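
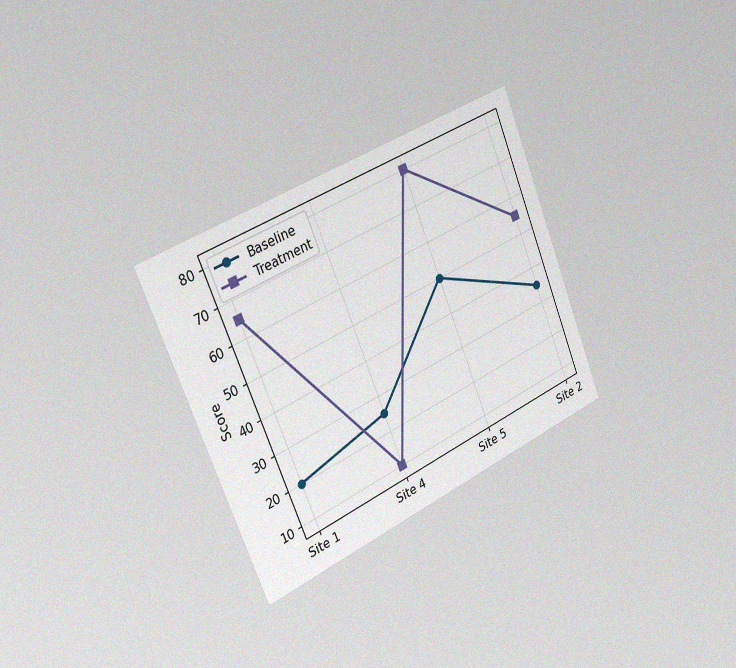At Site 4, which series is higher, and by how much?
Baseline, by 15

The chart is tilted about 23° counter-clockwise and viewed slightly from the left, with some photo noise. At Site 4, Baseline sits above the other line by 15.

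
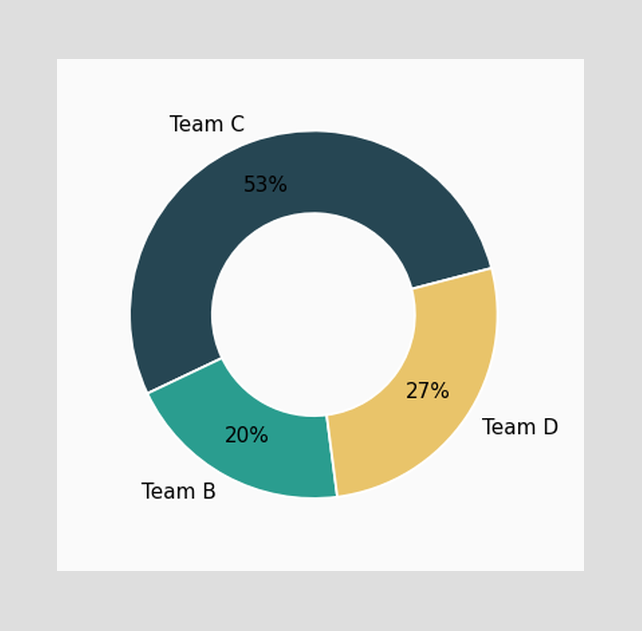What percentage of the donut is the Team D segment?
The Team D segment takes up 27% of the ring.

27%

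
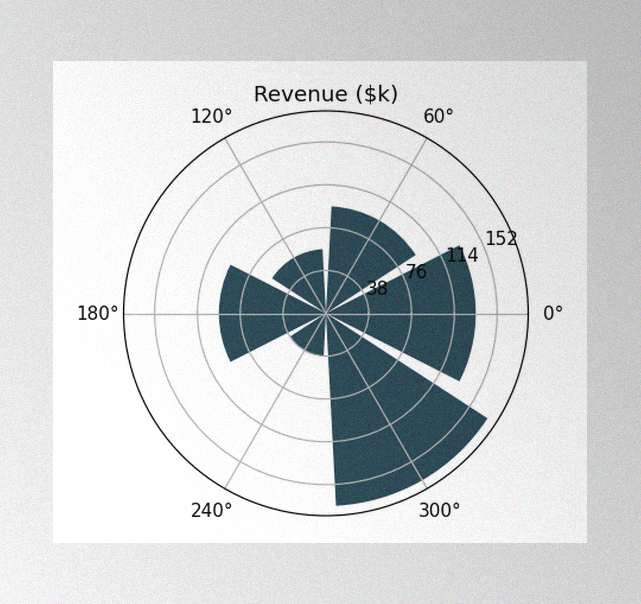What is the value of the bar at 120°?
The image has some photo noise and uneven lighting. The bar at 120° reaches $57k on the radial axis.

$57k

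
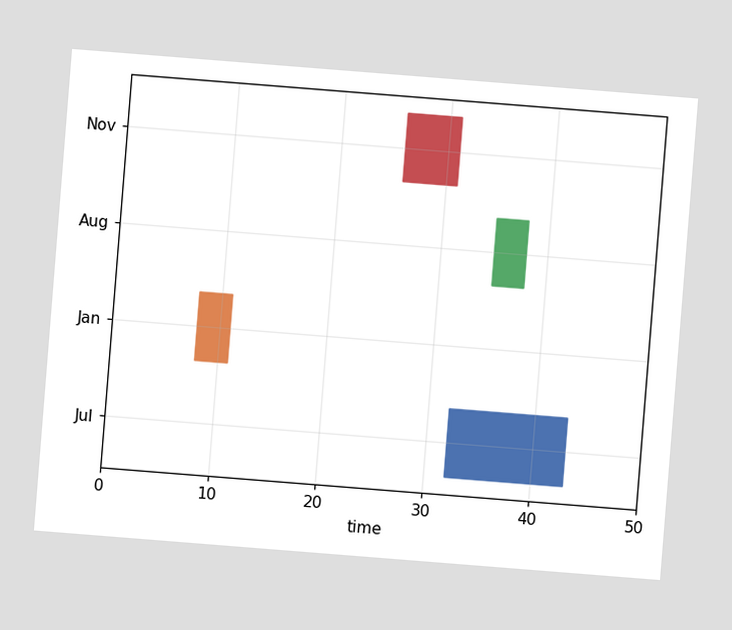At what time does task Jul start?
32

The chart is tilted about 5° clockwise. The Jul bar begins at t=32.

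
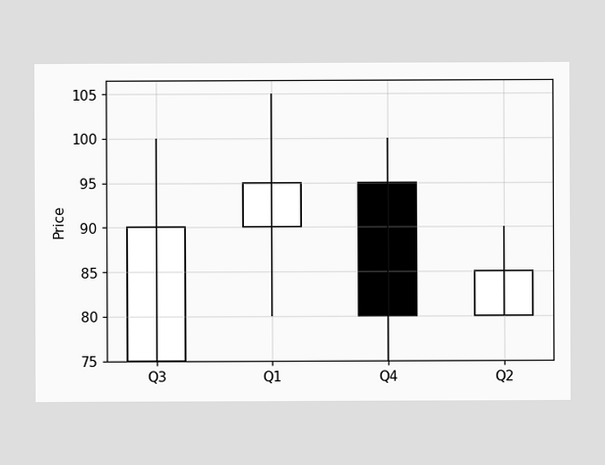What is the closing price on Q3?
90

The Q3 candle closes at 90.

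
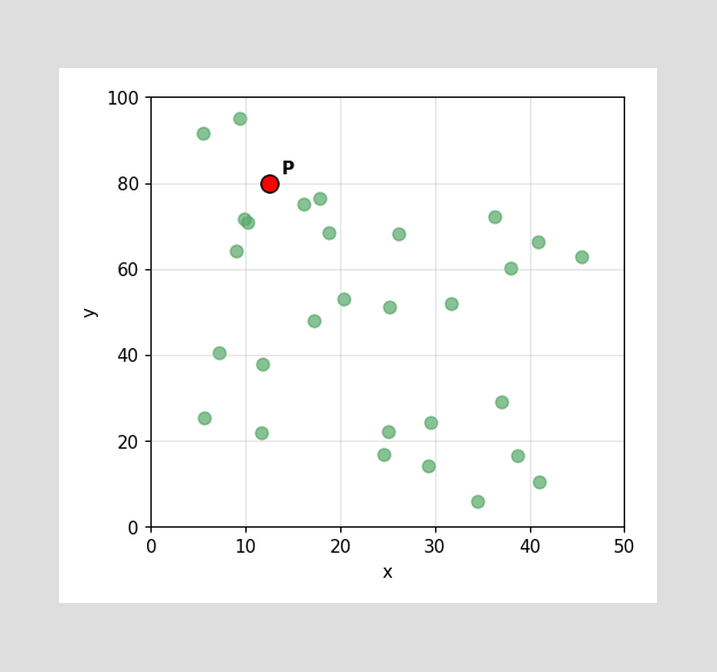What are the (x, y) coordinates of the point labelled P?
(12.5, 80)

Following the gridlines from P to each axis, P sits at (12.5, 80).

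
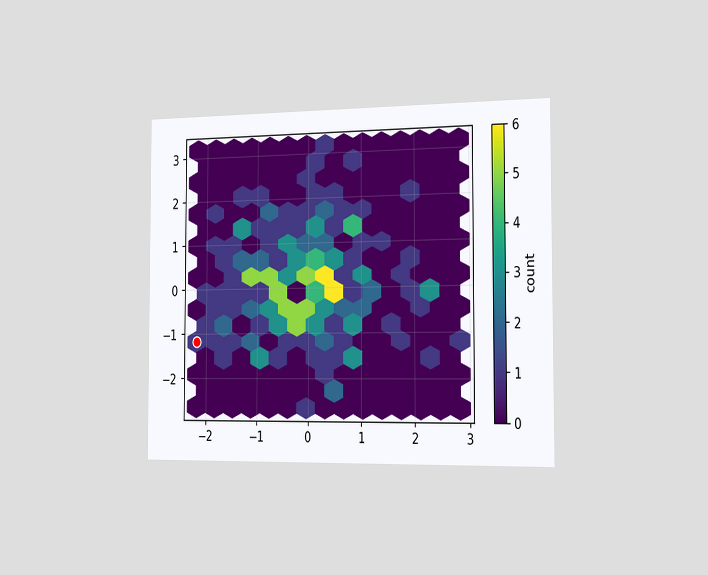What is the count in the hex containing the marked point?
1

The chart is viewed slightly from the right. The marked hex reads 1 on the colorbar.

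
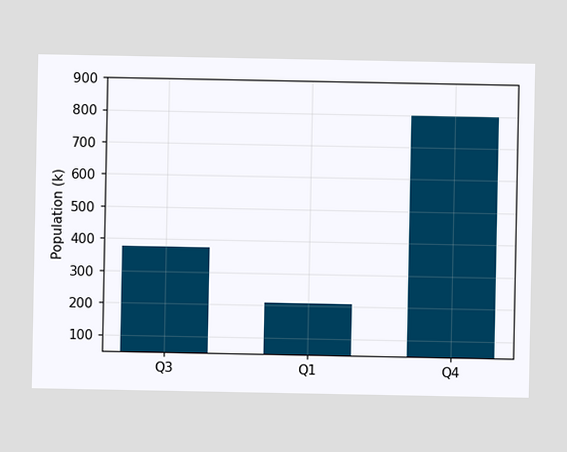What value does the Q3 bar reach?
Reading along the chart's y-axis, the Q3 bar reaches 378k.

378k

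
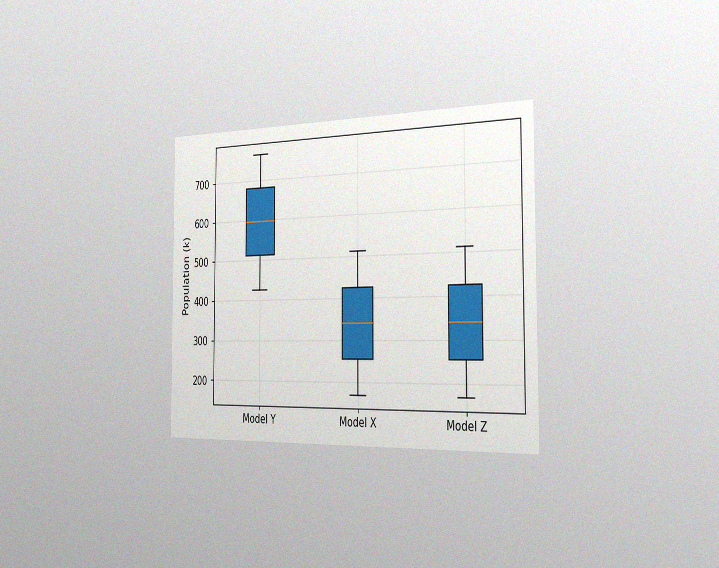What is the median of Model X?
340k

The chart is viewed slightly from the right, with some photo noise. The median line in the Model X box sits at 340k.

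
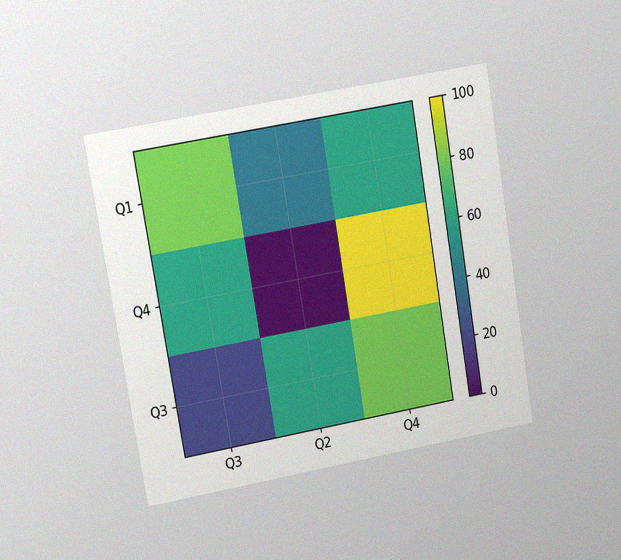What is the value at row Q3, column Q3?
20

The chart is tilted about 10° counter-clockwise and viewed at a slight angle, with some photo noise. Matching cell (Q3, Q3) against the colorbar gives 20.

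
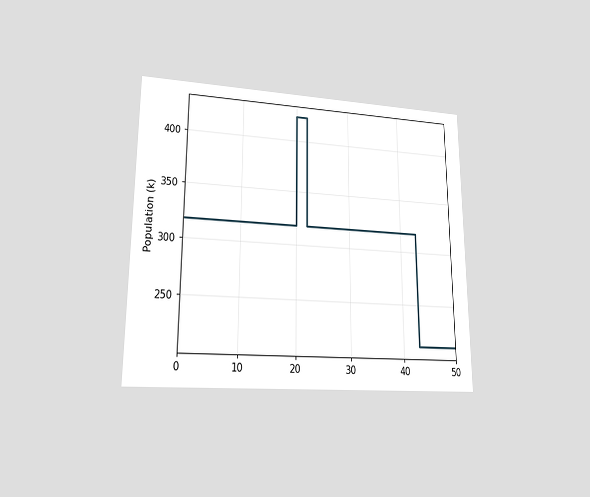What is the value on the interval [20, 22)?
424k

The chart is viewed at a slight angle. On [20, 22) the step sits at 424k.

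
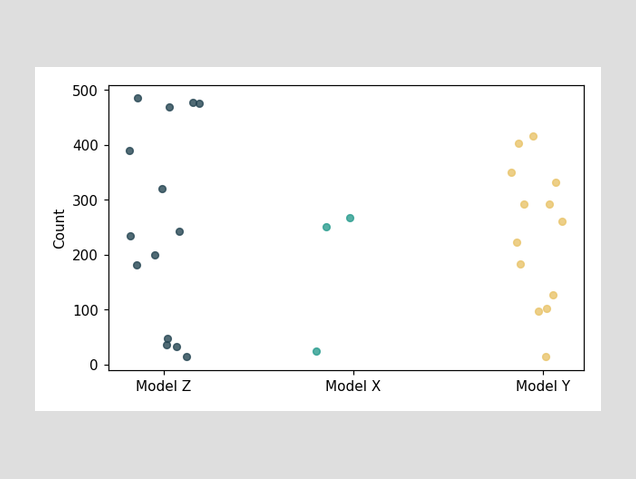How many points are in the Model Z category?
14

Counting the markers in the Model Z column gives 14.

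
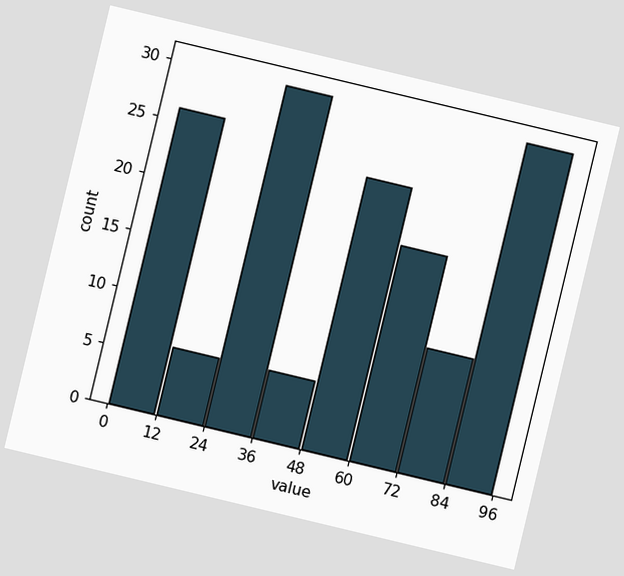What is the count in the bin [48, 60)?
The chart is tilted about 13° clockwise. The [48, 60) bin has height 24.

24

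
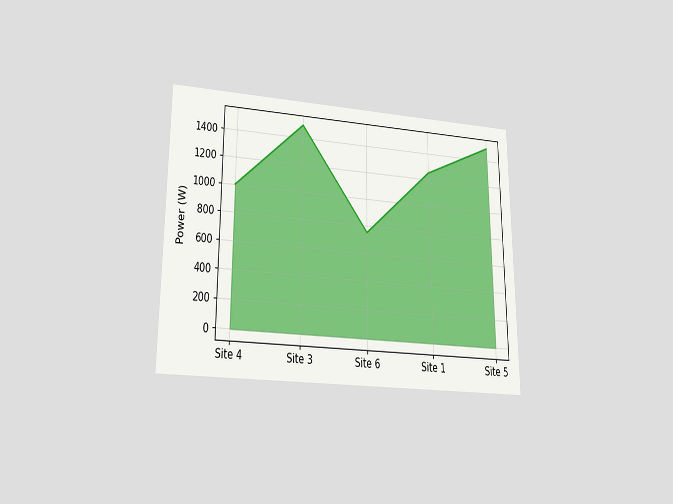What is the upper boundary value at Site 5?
1500W

The chart is viewed slightly from below. At Site 5 the upper boundary is at 1500W.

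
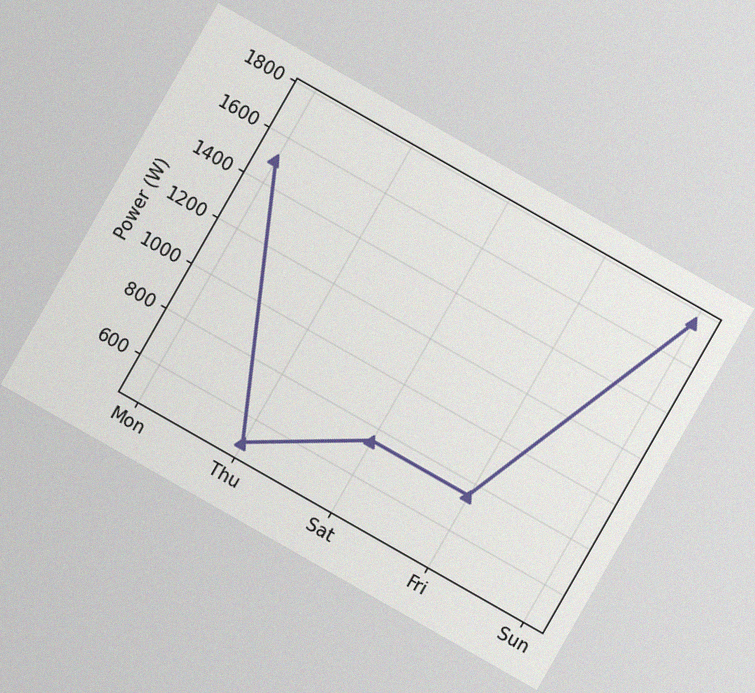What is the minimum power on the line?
The chart is tilted about 30° clockwise, with some photo noise. The lowest point is at Thu, and reading across to the y-axis gives 500W.

500W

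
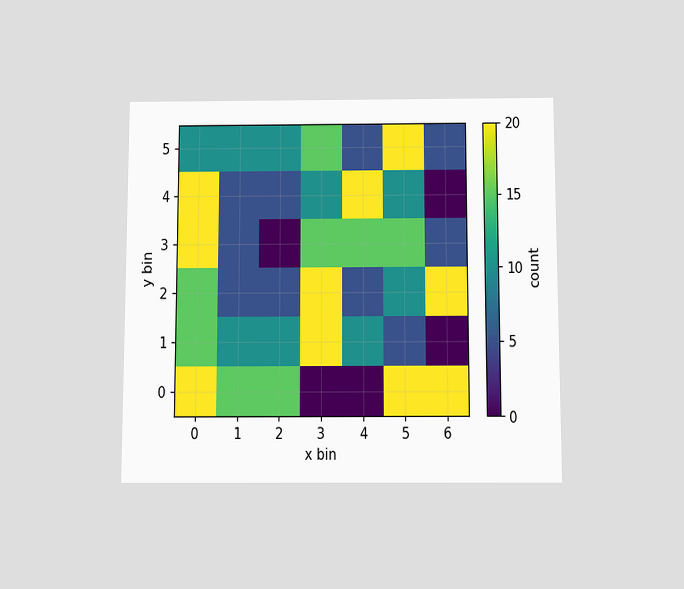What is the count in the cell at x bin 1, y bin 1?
10

The chart is viewed slightly from below. Matching the cell (1, 1) against the colorbar gives 10.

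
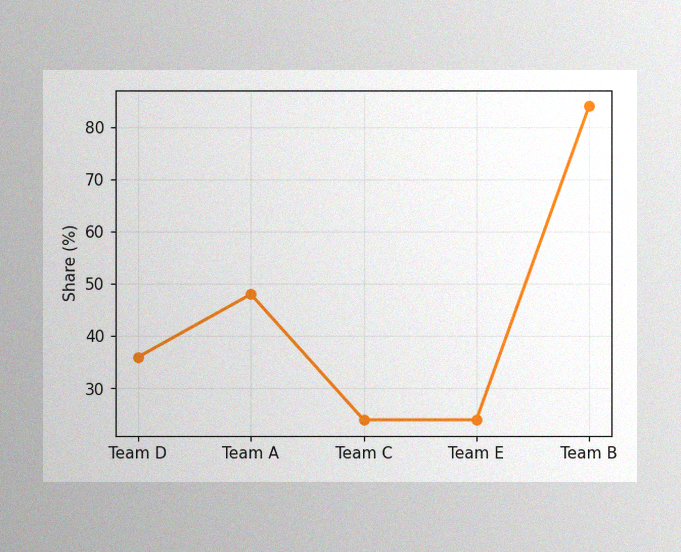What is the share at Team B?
84%

The image has some photo noise and uneven lighting. At Team B, the line is at 84%.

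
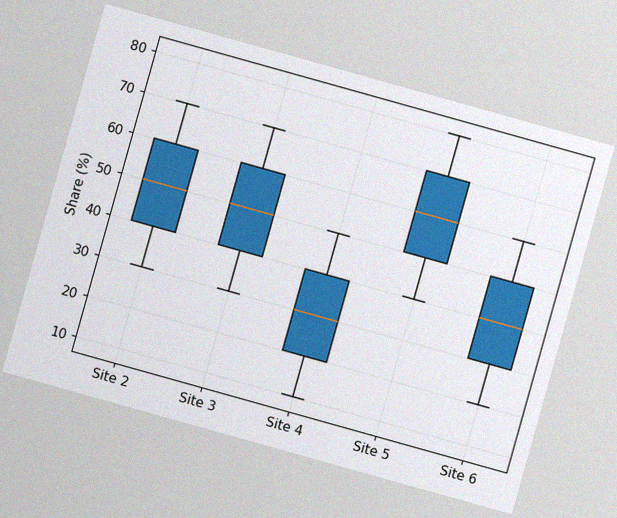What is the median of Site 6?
The chart is tilted about 16° clockwise, with some photo noise. The median line in the Site 6 box sits at 40%.

40%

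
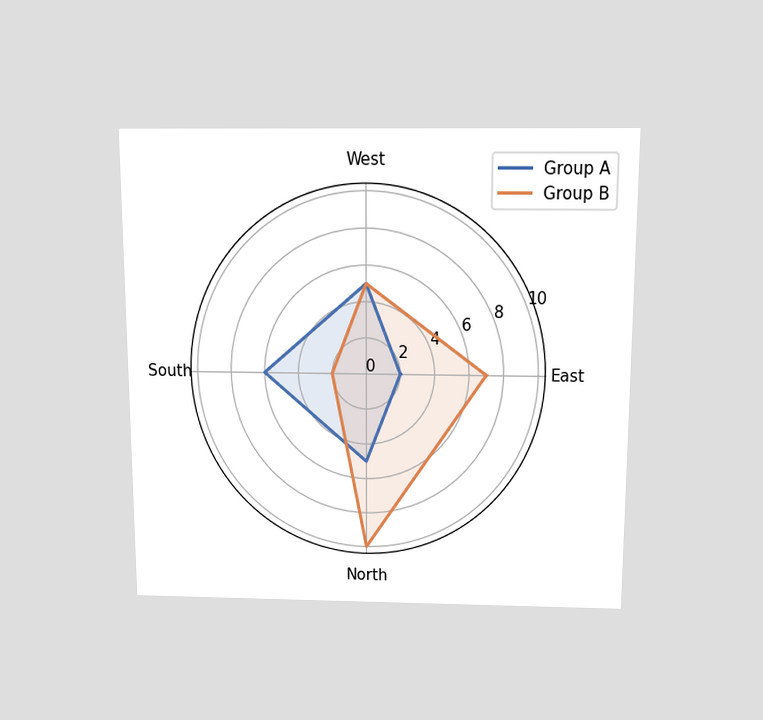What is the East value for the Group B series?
7

The chart is viewed slightly from above. On the East axis, Group B reaches 7.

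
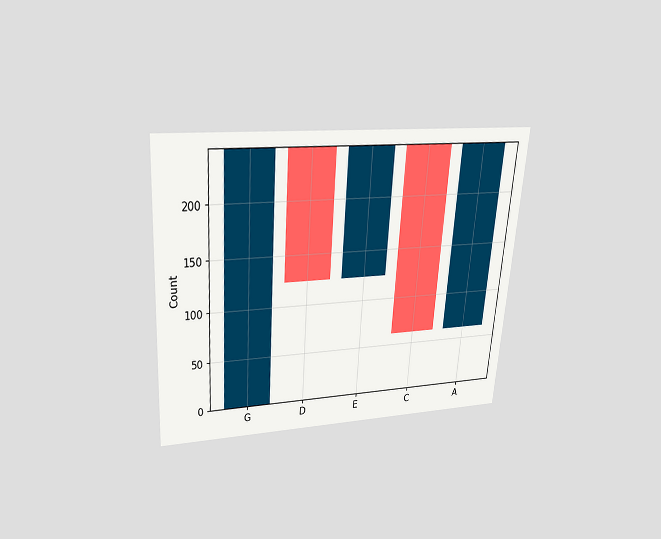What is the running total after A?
The chart is tilted about 4° clockwise and viewed slightly from above. After A the running total reaches 248.

248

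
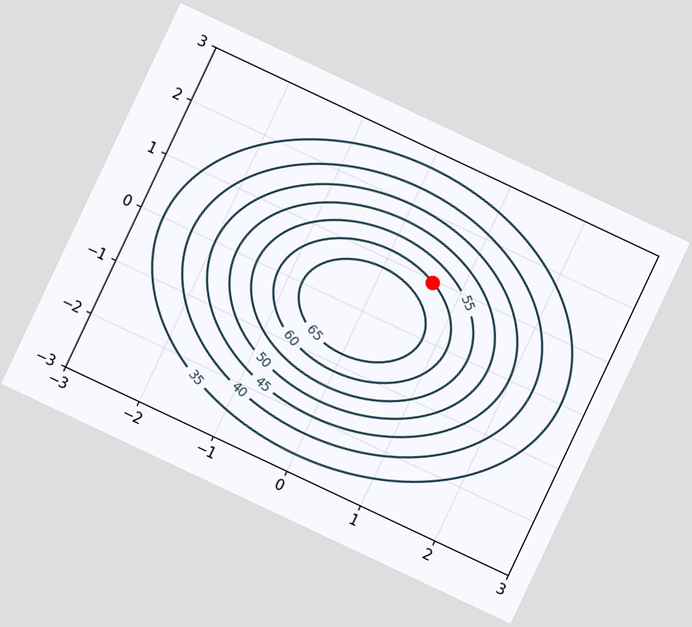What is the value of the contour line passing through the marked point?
The chart is tilted about 25° clockwise. The marked point sits on the contour labelled 60.

60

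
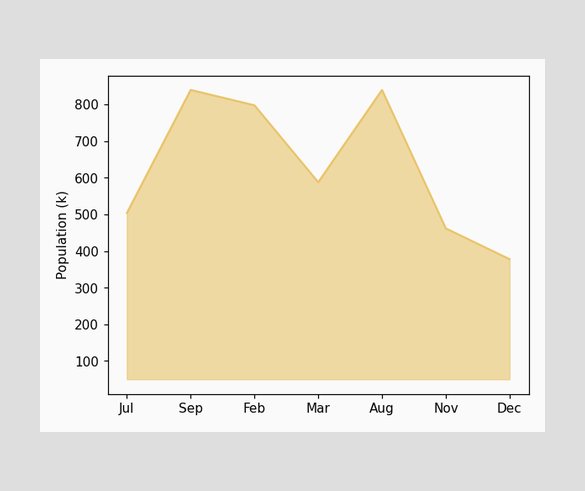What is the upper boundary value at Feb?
At Feb the upper boundary is at 798k.

798k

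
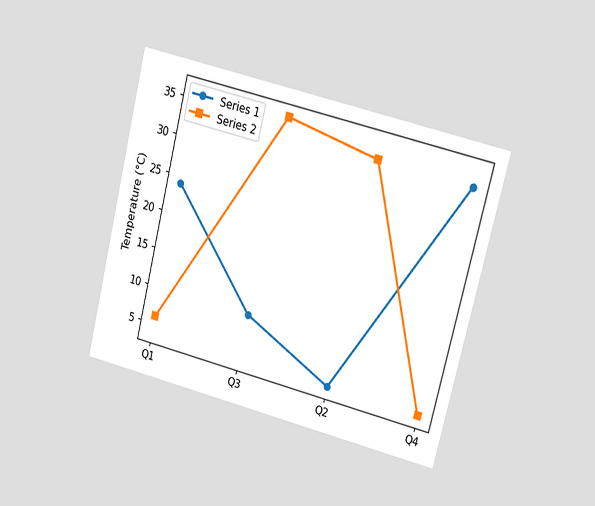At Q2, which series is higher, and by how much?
The chart is tilted about 14° clockwise and viewed at a slight angle. At Q2, Series 2 sits above the other line by 30°C.

Series 2, by 30°C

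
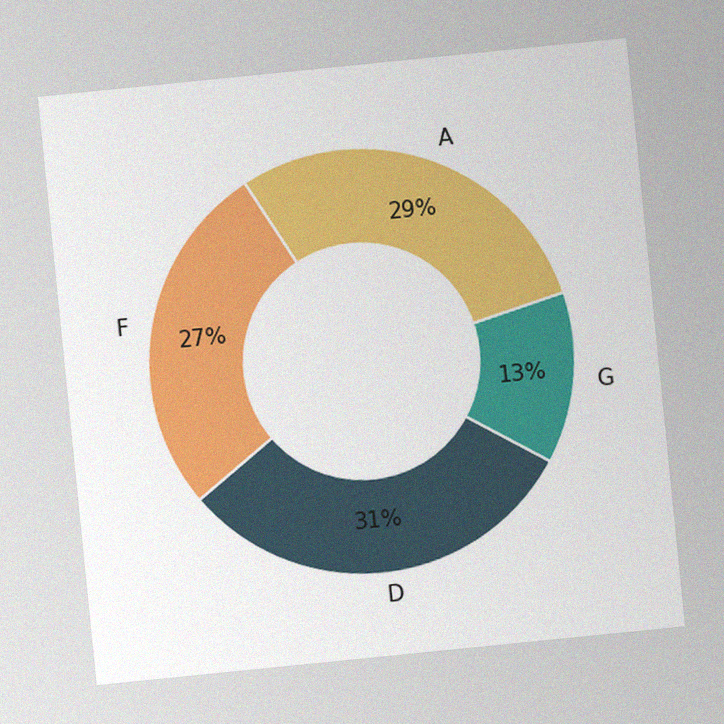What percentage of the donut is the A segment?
The chart is tilted about 6° counter-clockwise, with some photo noise. The A segment takes up 29% of the ring.

29%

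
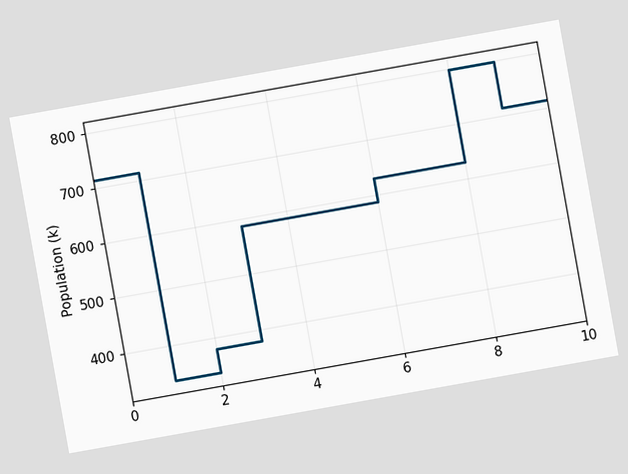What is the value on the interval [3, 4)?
The chart is tilted about 10° counter-clockwise. On [3, 4) the step sits at 588k.

588k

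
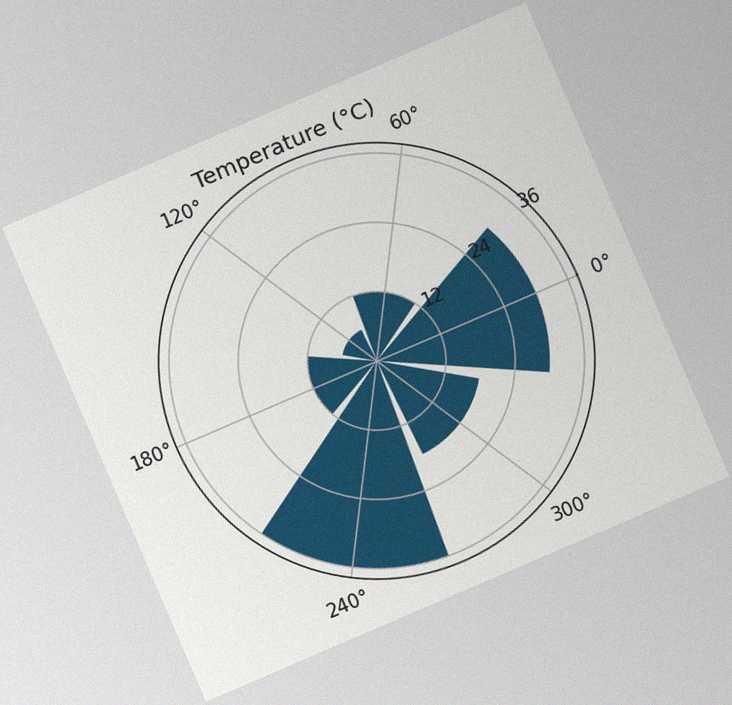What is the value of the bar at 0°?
The chart is tilted about 23° counter-clockwise, with some photo noise. The bar at 0° reaches 30°C on the radial axis.

30°C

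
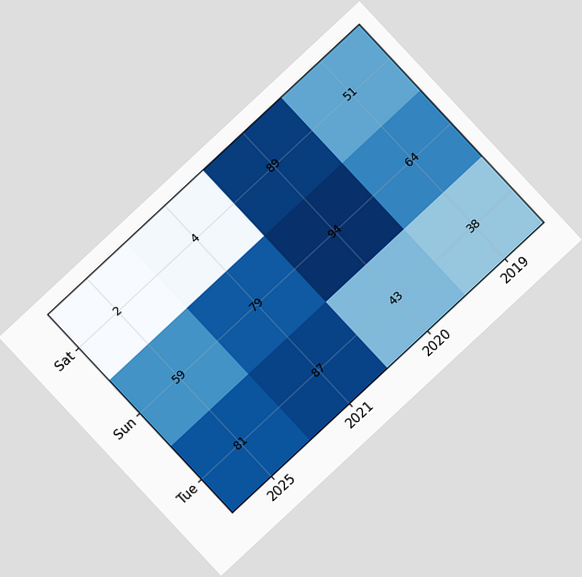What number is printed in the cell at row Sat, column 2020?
The chart is tilted about 43° counter-clockwise. The (Sat, 2020) cell reads 89.

89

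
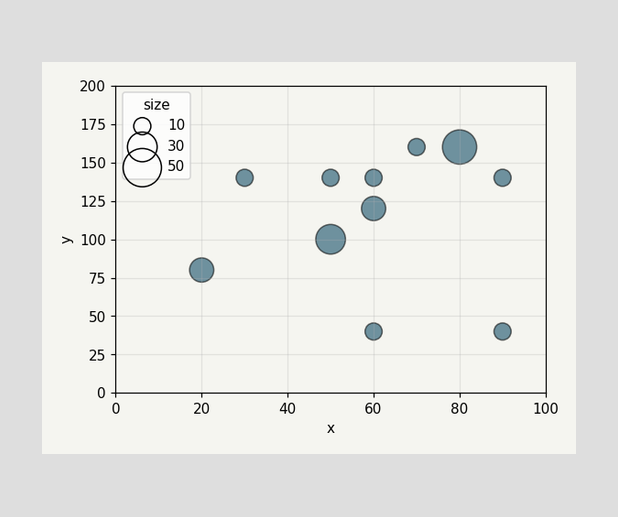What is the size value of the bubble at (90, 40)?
Matching the bubble at (90, 40) against the size legend gives 10.

10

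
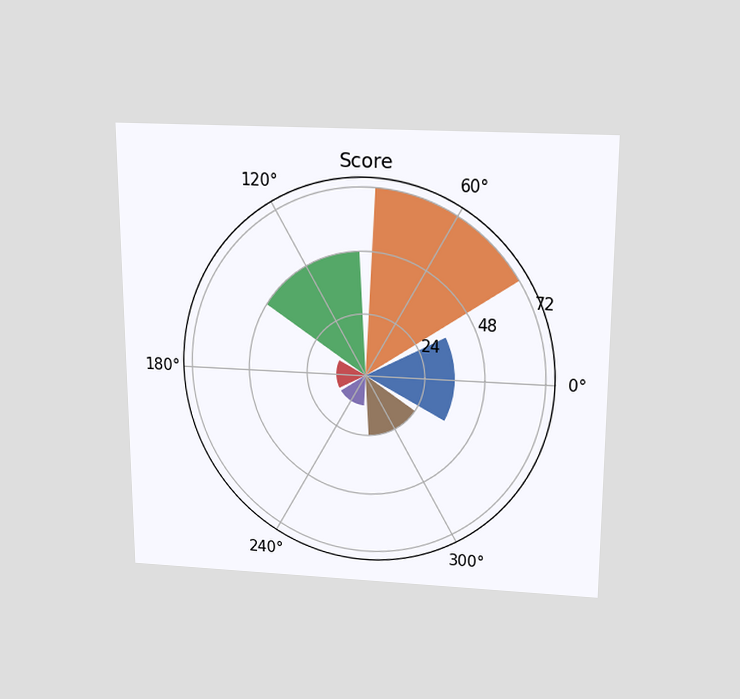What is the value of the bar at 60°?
72

The chart is viewed slightly from above. The bar at 60° reaches 72 on the radial axis.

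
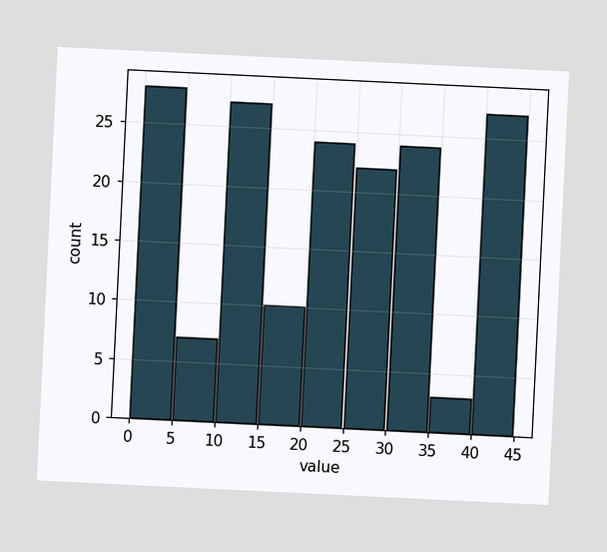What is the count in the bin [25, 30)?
The chart is tilted about 3° clockwise. The [25, 30) bin has height 22.

22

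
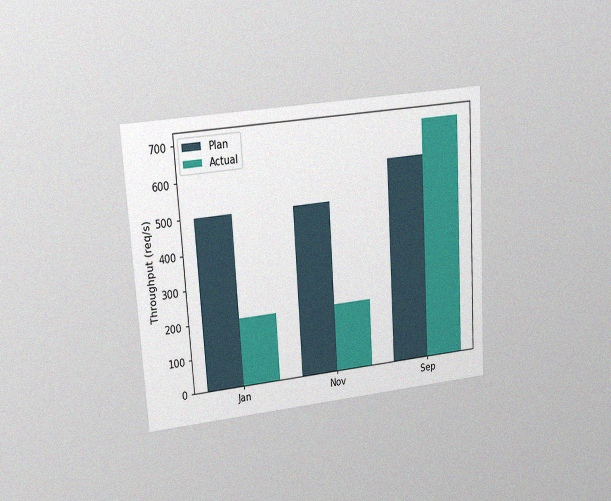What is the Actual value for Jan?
200req/s

The chart is tilted about 4° counter-clockwise and viewed at a slight angle, with some photo noise. The Actual bar at Jan reaches 200req/s on the y-axis.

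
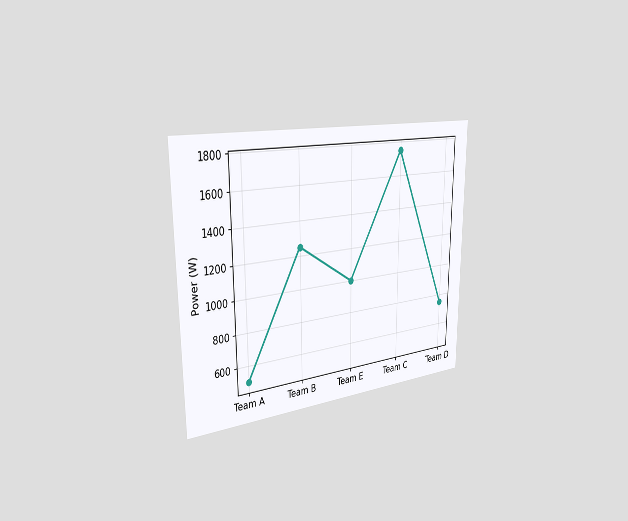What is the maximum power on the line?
1750W

The chart is viewed slightly from the left. The highest point is at Team C, and reading across to the y-axis gives 1750W.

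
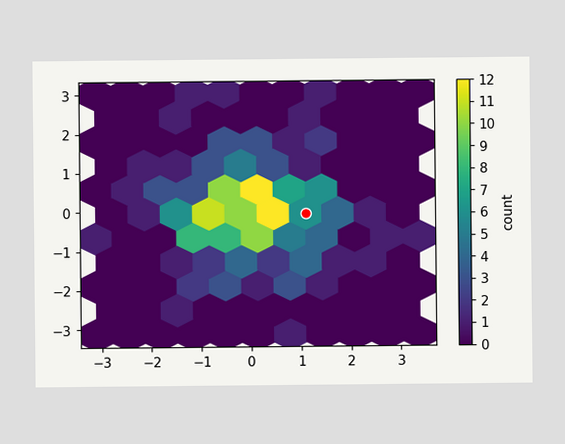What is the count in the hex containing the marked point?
6

The marked hex reads 6 on the colorbar.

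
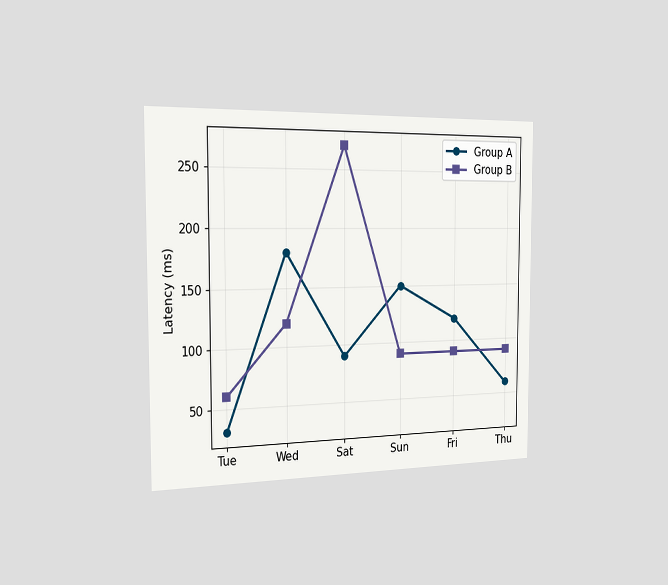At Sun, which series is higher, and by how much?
The chart is viewed slightly from the left. At Sun, Group A sits above the other line by 60ms.

Group A, by 60ms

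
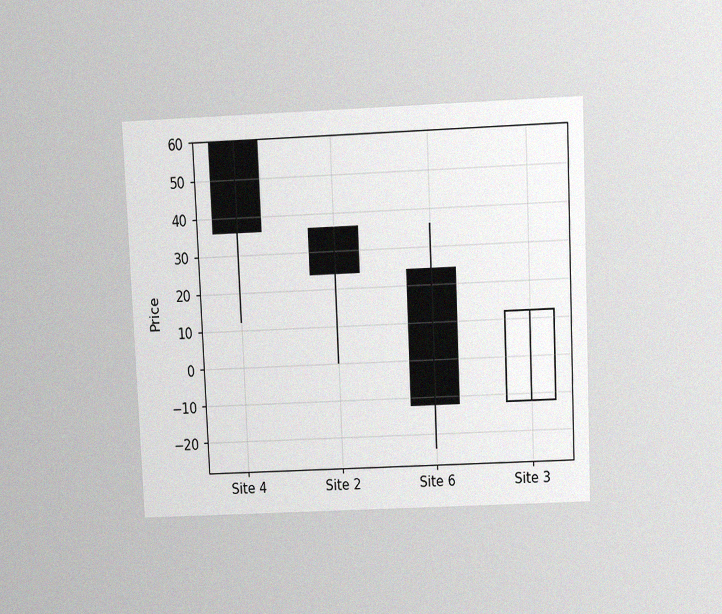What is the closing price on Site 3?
The chart is tilted about 3° counter-clockwise and viewed slightly from above, with some photo noise. The Site 3 candle closes at 12.

12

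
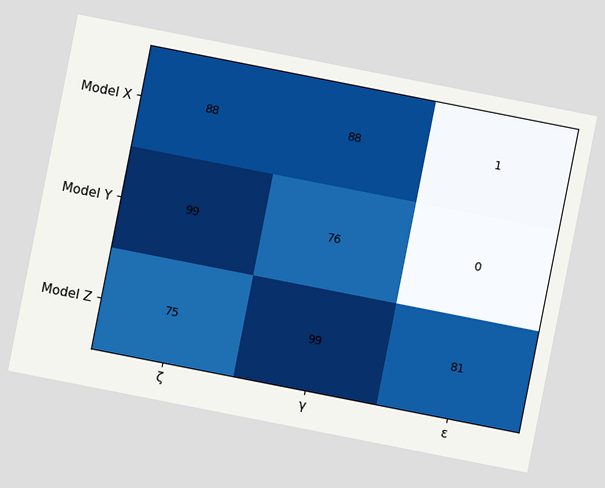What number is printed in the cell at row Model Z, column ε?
81

The chart is tilted about 11° clockwise. The (Model Z, ε) cell reads 81.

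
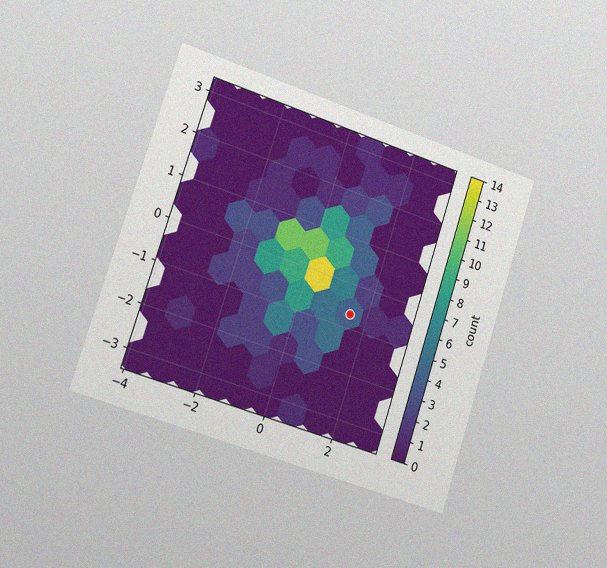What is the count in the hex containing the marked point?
The chart is tilted about 18° clockwise and viewed slightly from the left, with some photo noise. The marked hex reads 4 on the colorbar.

4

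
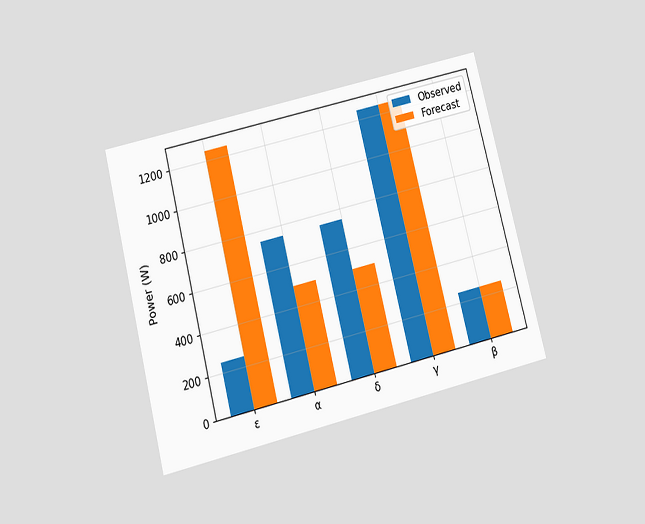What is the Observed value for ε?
The chart is tilted about 14° counter-clockwise and viewed slightly from below. The Observed bar at ε reaches 250W on the y-axis.

250W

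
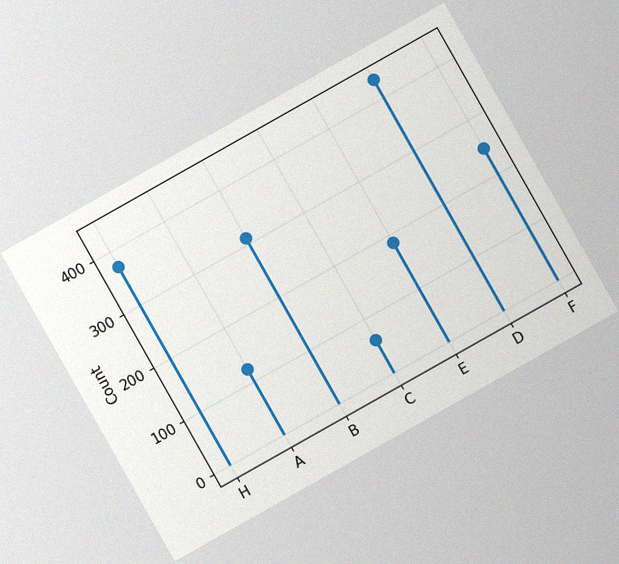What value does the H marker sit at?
The chart is tilted about 29° counter-clockwise, with some photo noise. The H marker sits at 372.

372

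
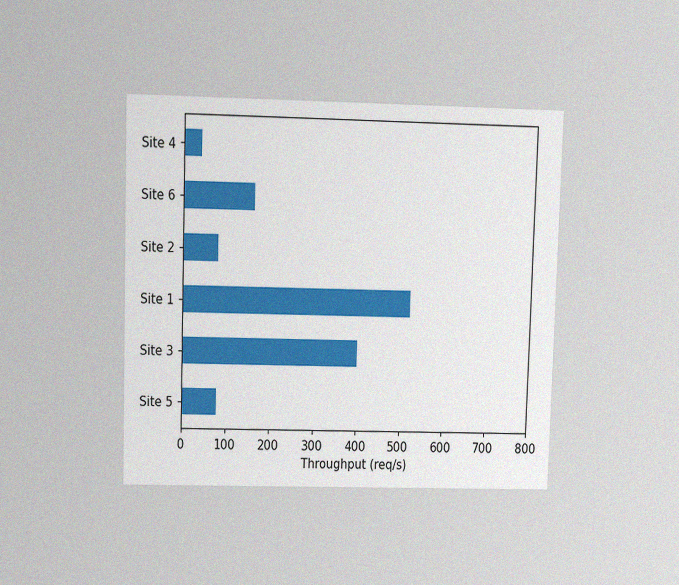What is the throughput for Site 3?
The chart is viewed at a slight angle, with some photo noise. Reading along the chart's x-axis, the Site 3 bar reaches 400req/s.

400req/s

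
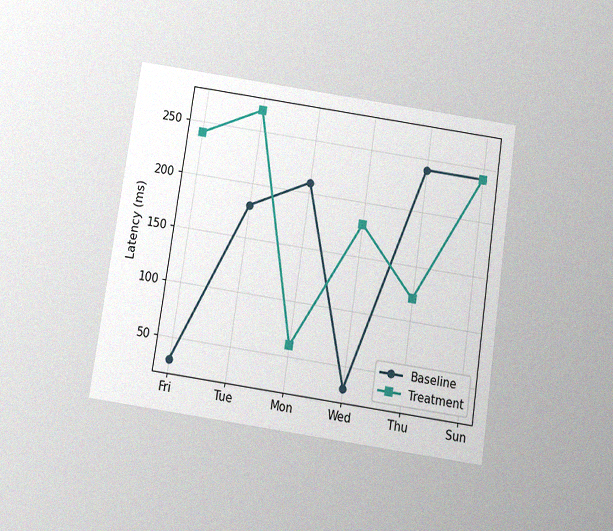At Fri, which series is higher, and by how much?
The chart is tilted about 8° clockwise and viewed slightly from below, with some photo noise. At Fri, Treatment sits above the other line by 210ms.

Treatment, by 210ms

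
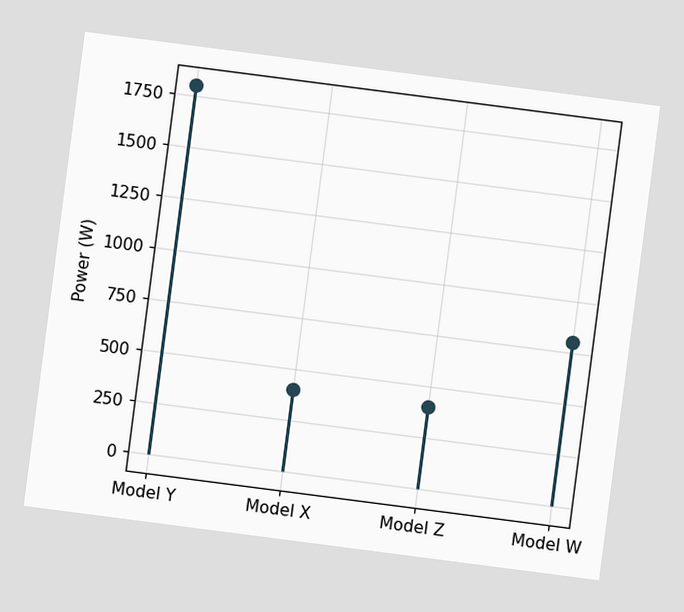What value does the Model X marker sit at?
400W

The chart is tilted about 7° clockwise. The Model X marker sits at 400W.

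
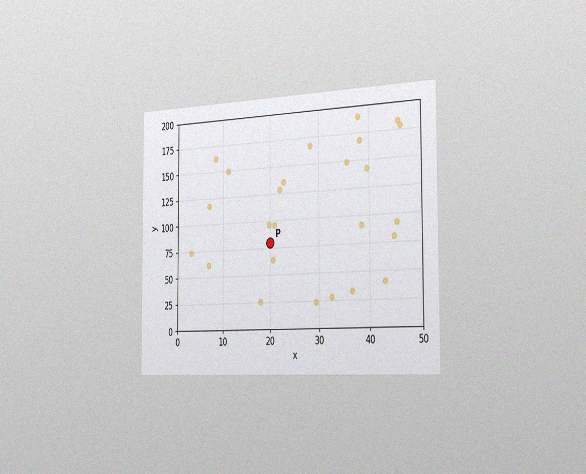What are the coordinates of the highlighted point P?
The chart is viewed slightly from the right, with some photo noise. Following the gridlines from P to each axis, P sits at (20, 80).

(20, 80)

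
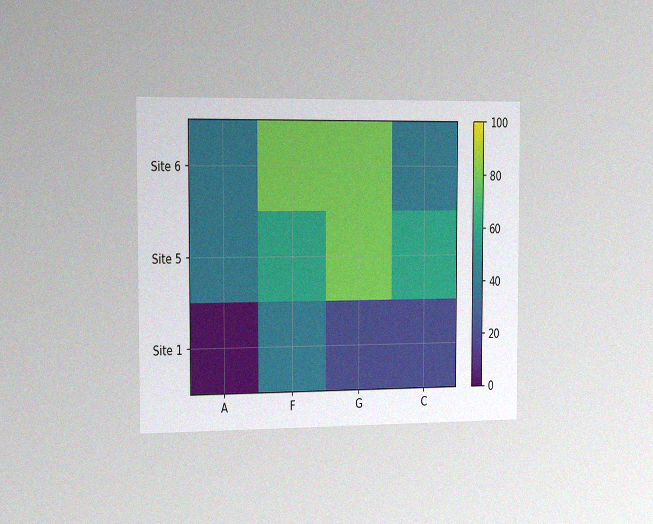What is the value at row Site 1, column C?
20

The chart is viewed slightly from the left, with some photo noise. Matching cell (Site 1, C) against the colorbar gives 20.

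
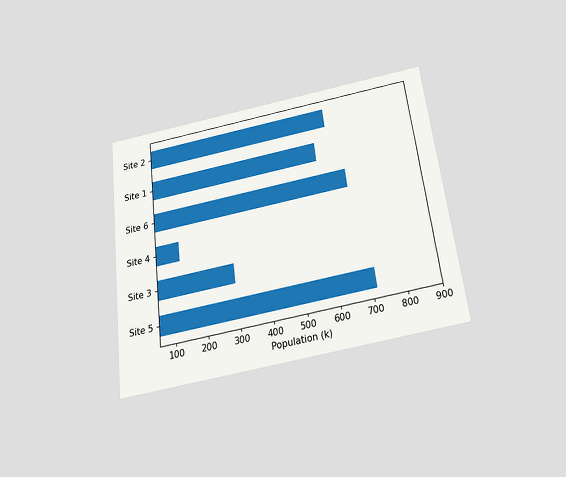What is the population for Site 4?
The chart is tilted about 7° counter-clockwise and viewed slightly from below. Reading along the chart's x-axis, the Site 4 bar reaches 126k.

126k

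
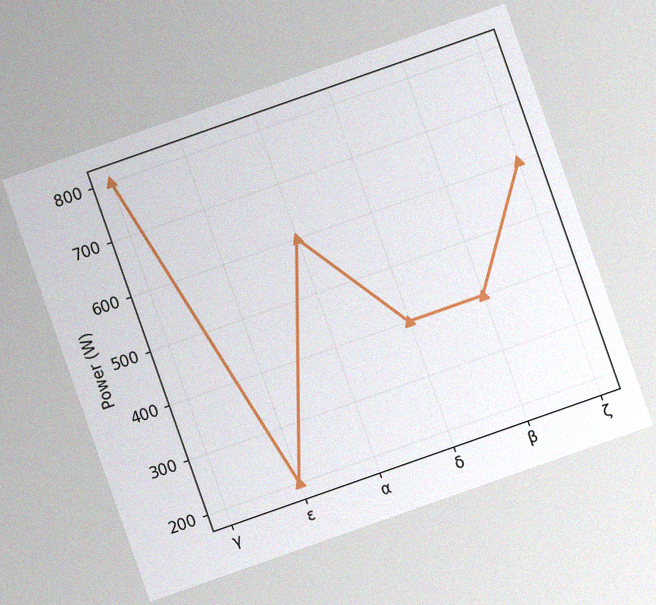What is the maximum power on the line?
The chart is tilted about 19° counter-clockwise, with some photo noise. The highest point is at γ, and reading across to the y-axis gives 800W.

800W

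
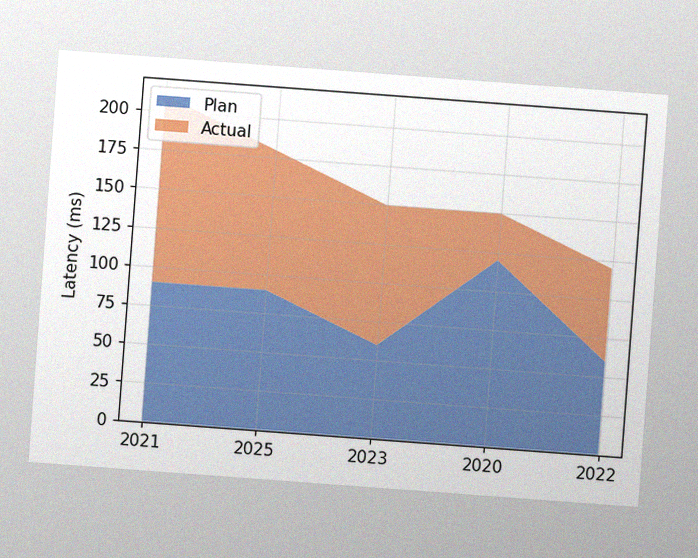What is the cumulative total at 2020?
150ms

The chart is tilted about 4° clockwise, with some photo noise. The stacked total at 2020 reaches 150ms.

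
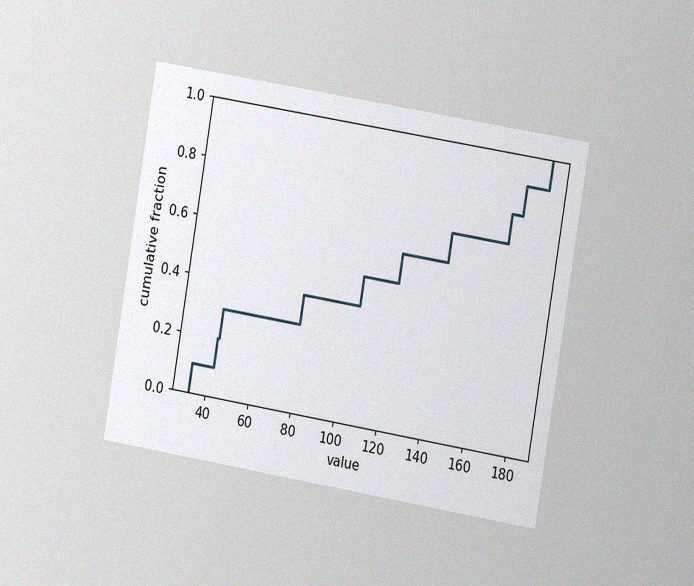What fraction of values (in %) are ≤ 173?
The chart is tilted about 9° clockwise and viewed slightly from the right, with some photo noise. At x=173 the ECDF step is at 90%.

90%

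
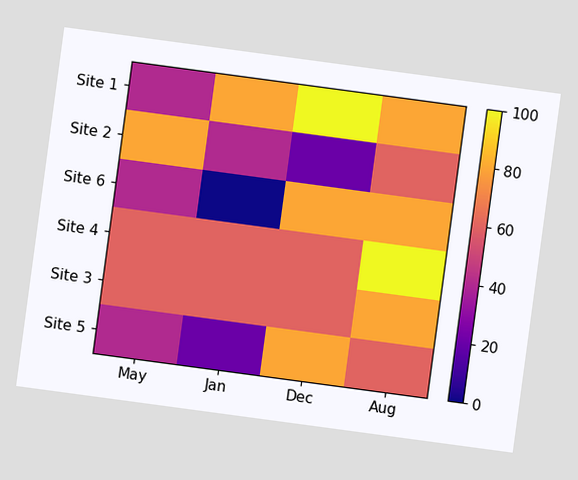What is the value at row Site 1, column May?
The chart is tilted about 8° clockwise. Matching cell (Site 1, May) against the colorbar gives 40.

40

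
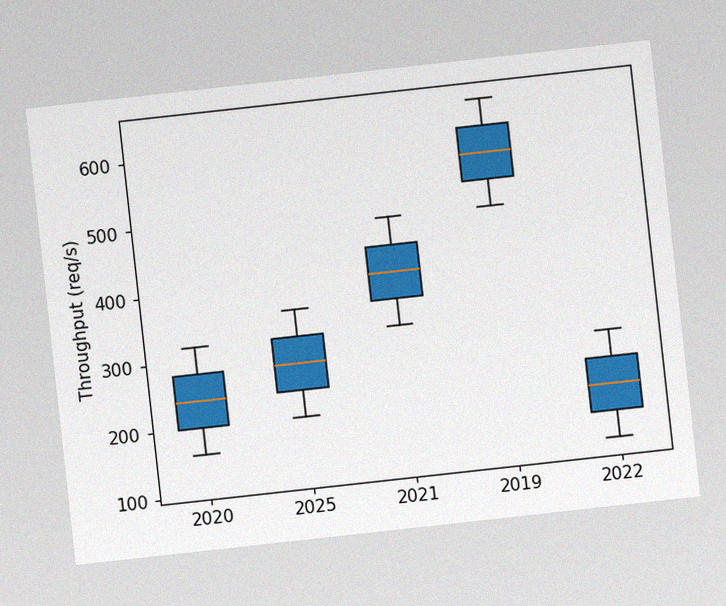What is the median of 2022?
200req/s

The chart is tilted about 6° counter-clockwise, with some photo noise. The median line in the 2022 box sits at 200req/s.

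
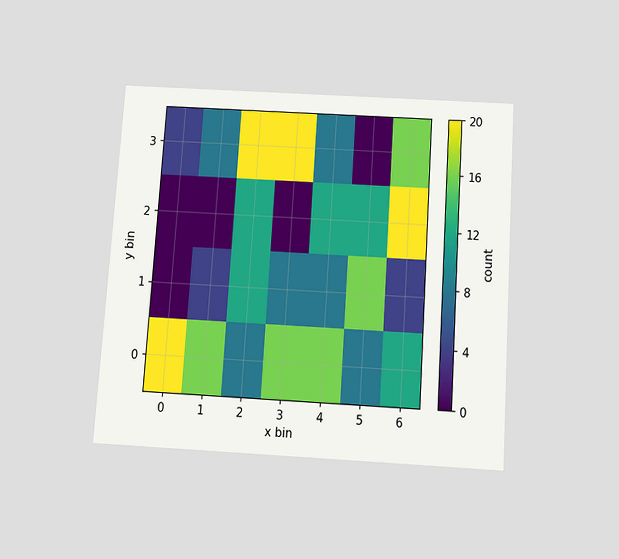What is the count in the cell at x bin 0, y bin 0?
The chart is tilted about 4° clockwise and viewed slightly from below. Matching the cell (0, 0) against the colorbar gives 20.

20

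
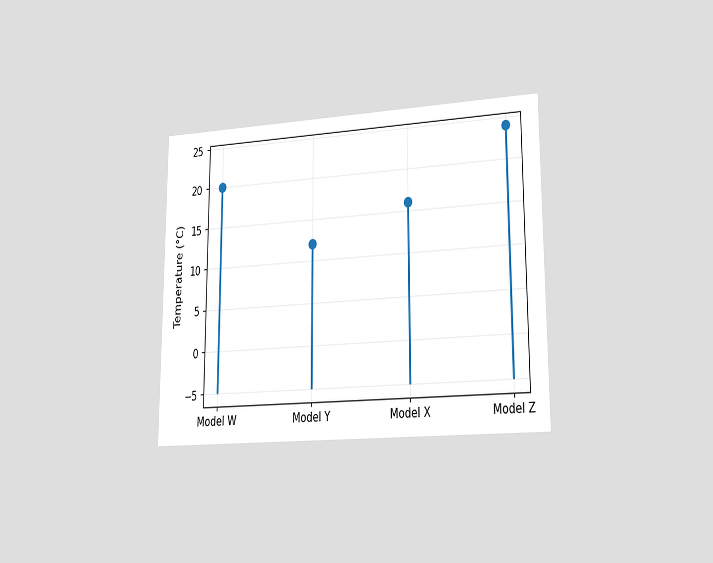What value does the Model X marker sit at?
16°C

The chart is viewed slightly from the right. The Model X marker sits at 16°C.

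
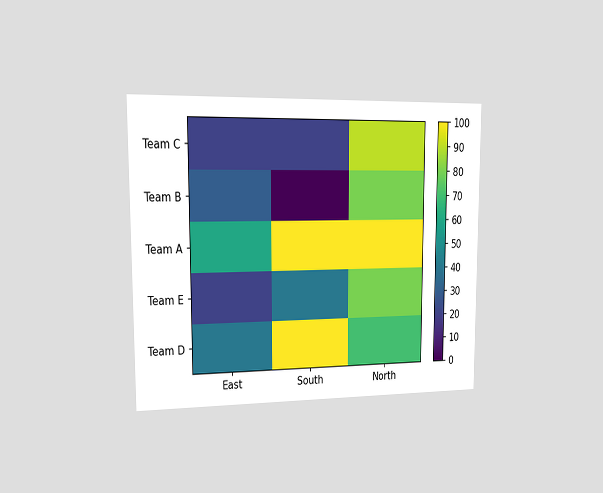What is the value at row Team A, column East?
60

The chart is viewed slightly from the left. Matching cell (Team A, East) against the colorbar gives 60.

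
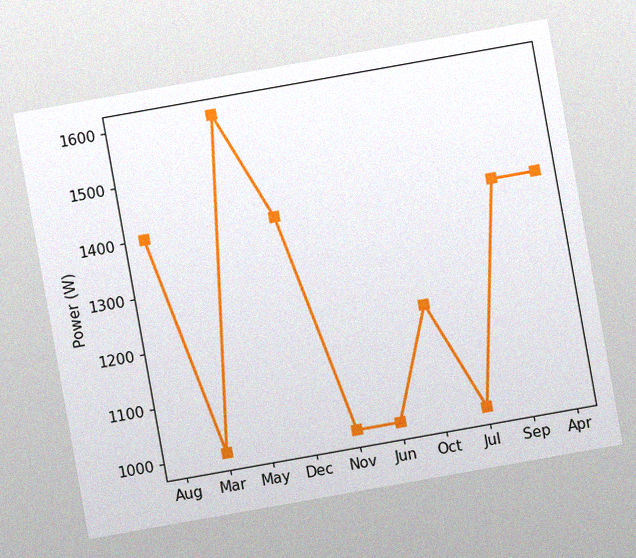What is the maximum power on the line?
1600W

The chart is tilted about 10° counter-clockwise, with some photo noise. The highest point is at May, and reading across to the y-axis gives 1600W.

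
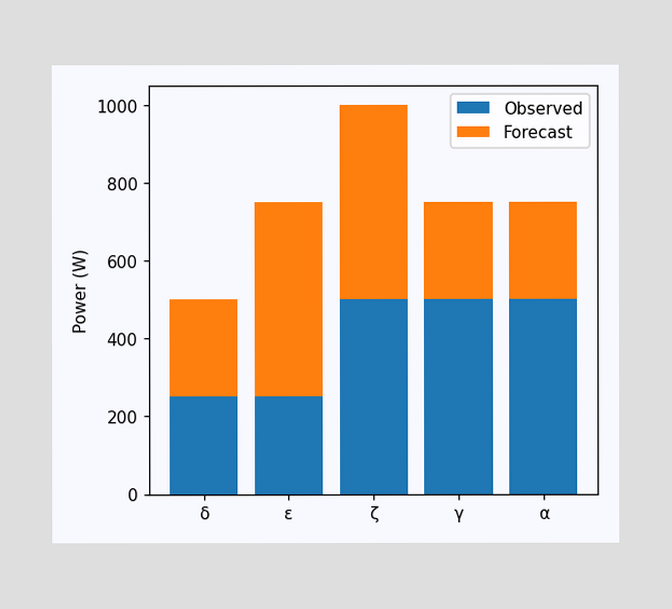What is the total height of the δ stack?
The δ stack's top reaches 500W on the y-axis.

500W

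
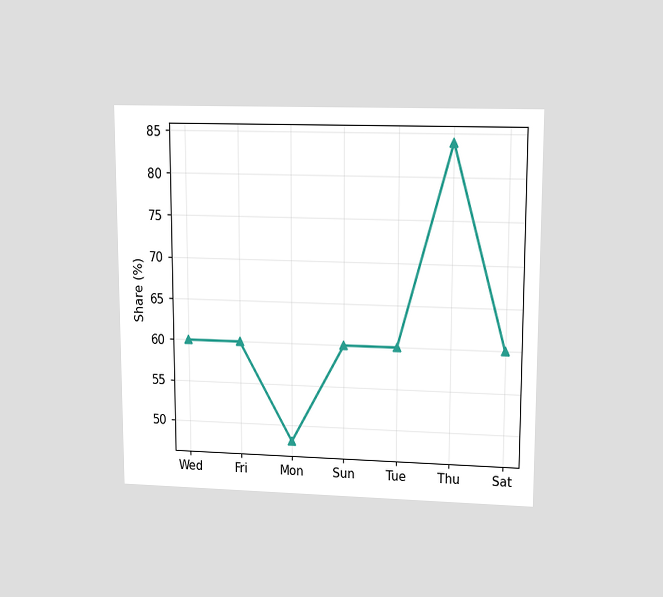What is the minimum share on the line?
48%

The chart is viewed at a slight angle. The lowest point is at Mon, and reading across to the y-axis gives 48%.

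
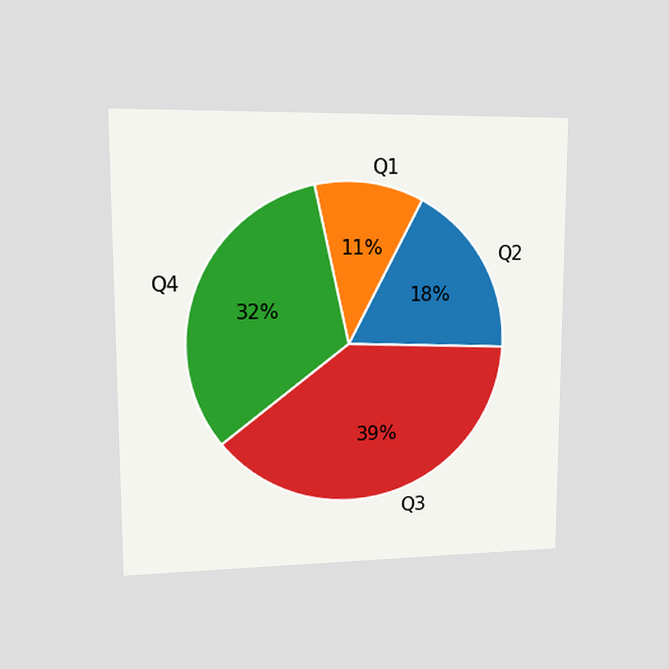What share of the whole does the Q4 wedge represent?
The chart is viewed at a slight angle. The Q4 slice takes up 32% of the pie.

32%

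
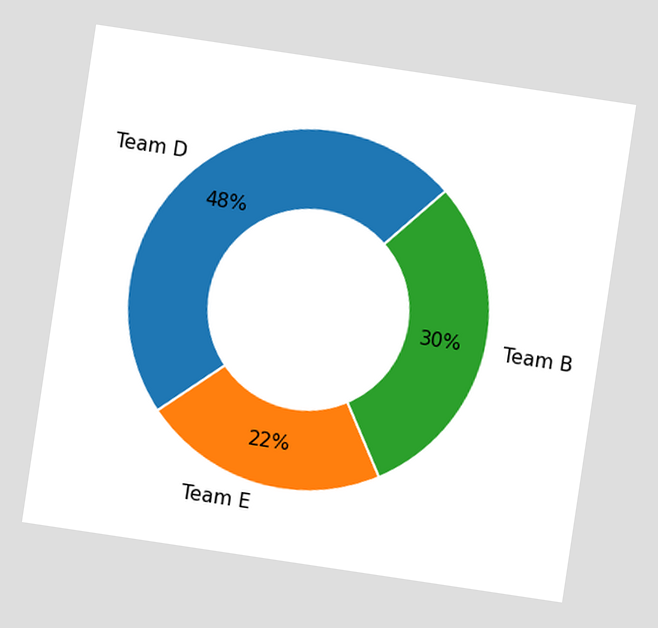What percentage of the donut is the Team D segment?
The chart is tilted about 8° clockwise. The Team D segment takes up 48% of the ring.

48%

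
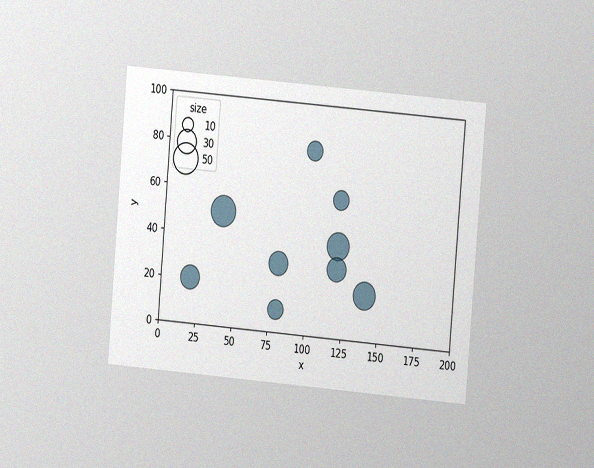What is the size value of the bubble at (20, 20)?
The chart is tilted about 5° clockwise and viewed at a slight angle, with some photo noise. Matching the bubble at (20, 20) against the size legend gives 30.

30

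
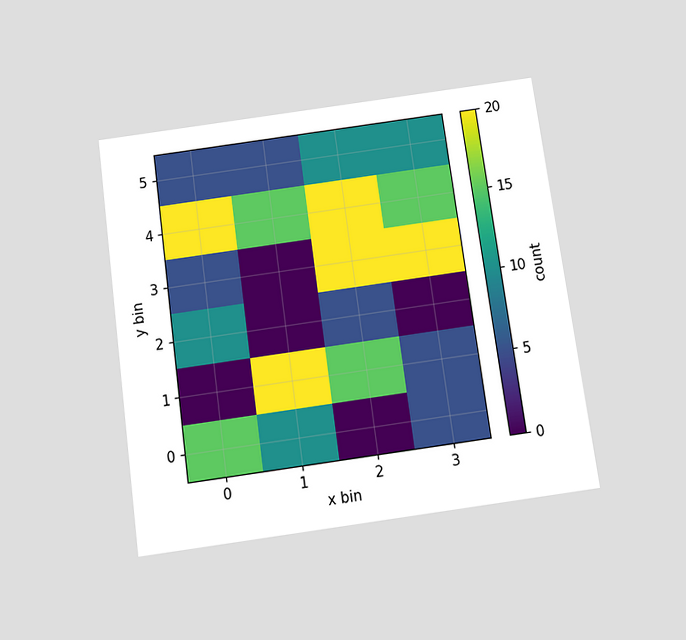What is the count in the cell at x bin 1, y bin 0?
10

The chart is tilted about 8° counter-clockwise and viewed slightly from below. Matching the cell (1, 0) against the colorbar gives 10.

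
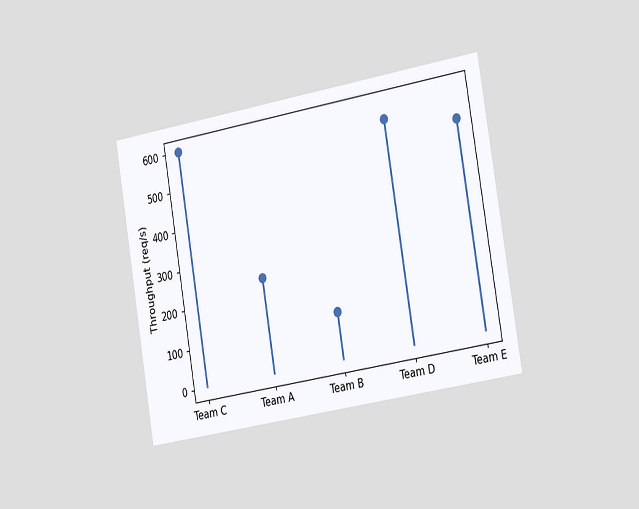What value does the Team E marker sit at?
520req/s

The chart is tilted about 9° counter-clockwise and viewed slightly from the right. The Team E marker sits at 520req/s.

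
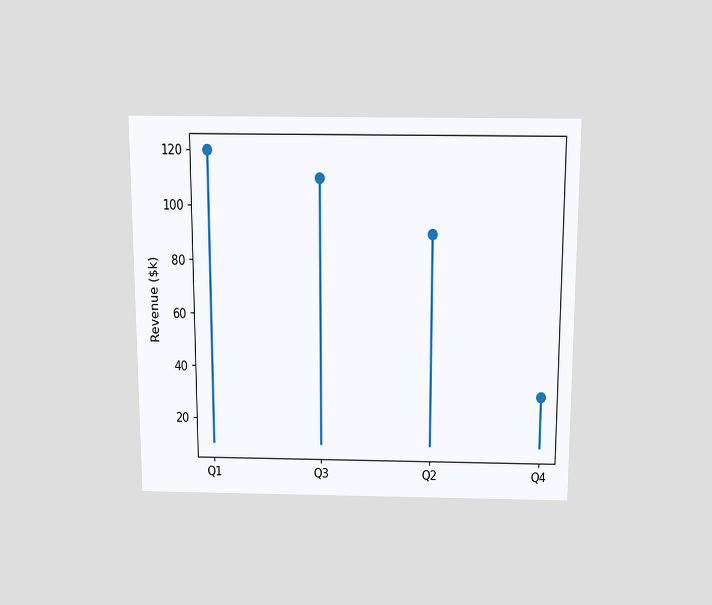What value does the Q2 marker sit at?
The chart is viewed slightly from above. The Q2 marker sits at $90k.

$90k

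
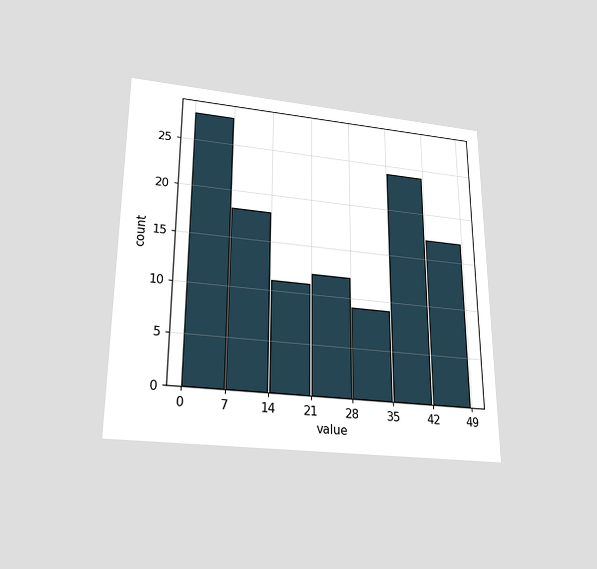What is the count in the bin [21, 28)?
The chart is viewed slightly from below. The [21, 28) bin has height 12.

12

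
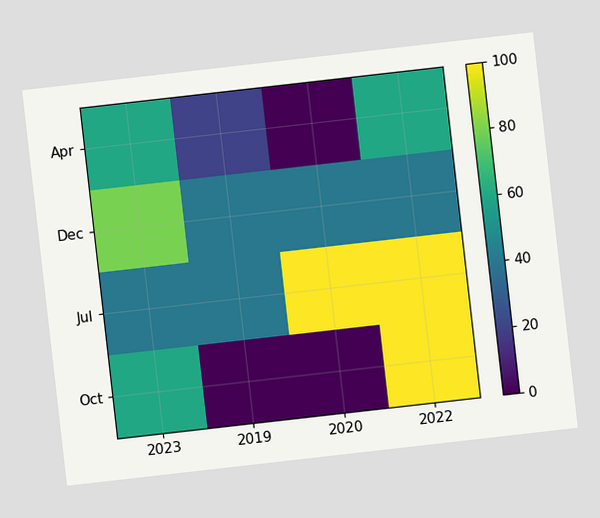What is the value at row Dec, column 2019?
The chart is tilted about 6° counter-clockwise. Matching cell (Dec, 2019) against the colorbar gives 40.

40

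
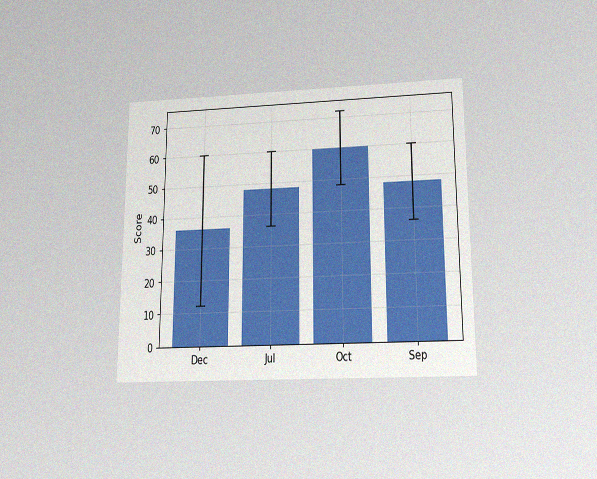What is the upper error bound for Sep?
60

The chart is viewed slightly from below, with some photo noise. The Sep bar's upper whisker reaches 60.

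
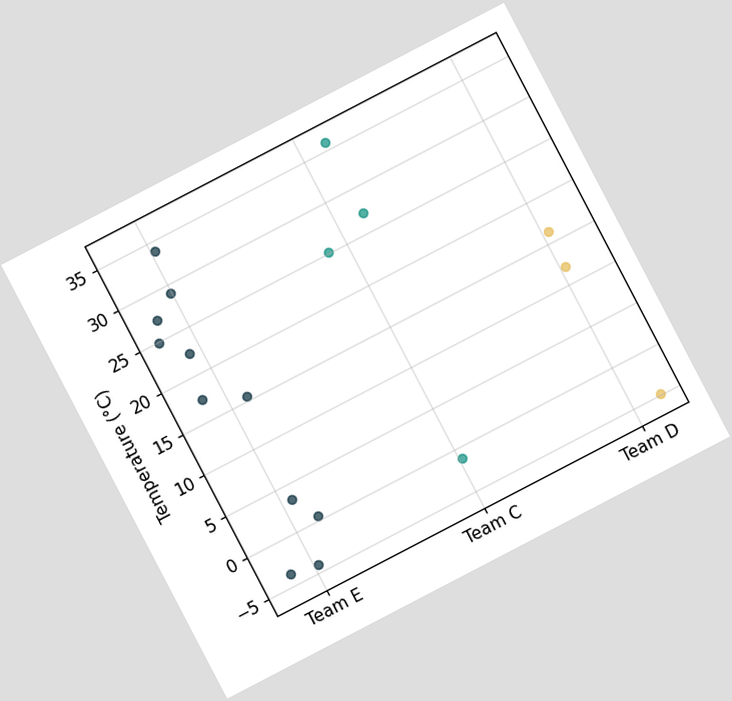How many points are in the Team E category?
The chart is tilted about 28° counter-clockwise. Counting the markers in the Team E column gives 11.

11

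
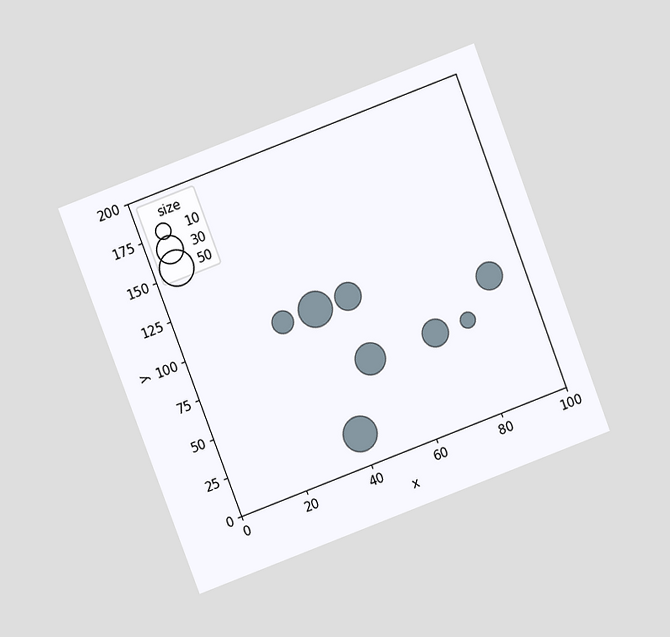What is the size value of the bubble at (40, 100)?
The chart is tilted about 21° counter-clockwise and viewed at a slight angle. Matching the bubble at (40, 100) against the size legend gives 50.

50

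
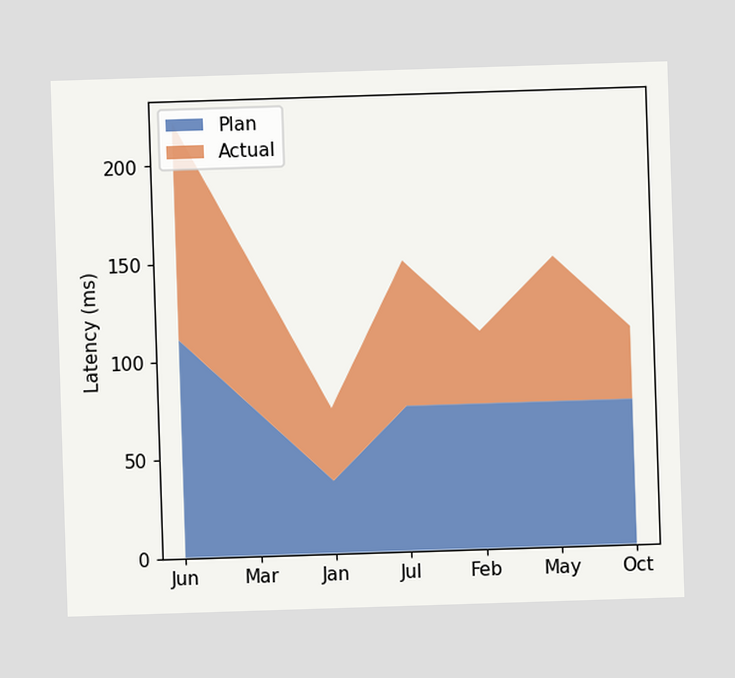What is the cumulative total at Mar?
148ms

The stacked total at Mar reaches 148ms.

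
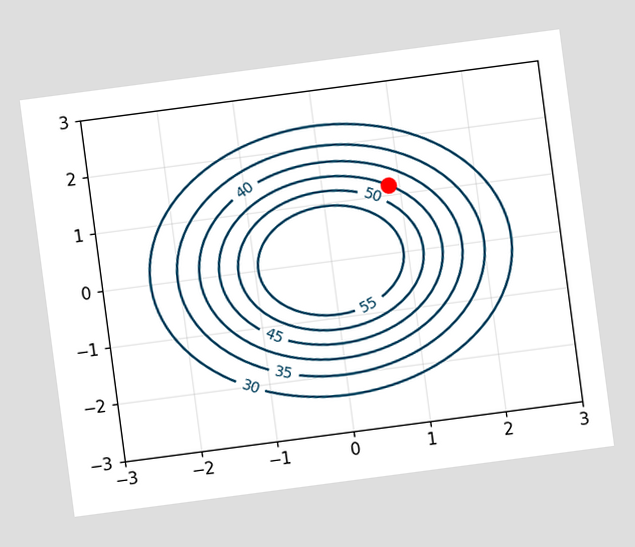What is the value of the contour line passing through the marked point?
45

The chart is tilted about 8° counter-clockwise. The marked point sits on the contour labelled 45.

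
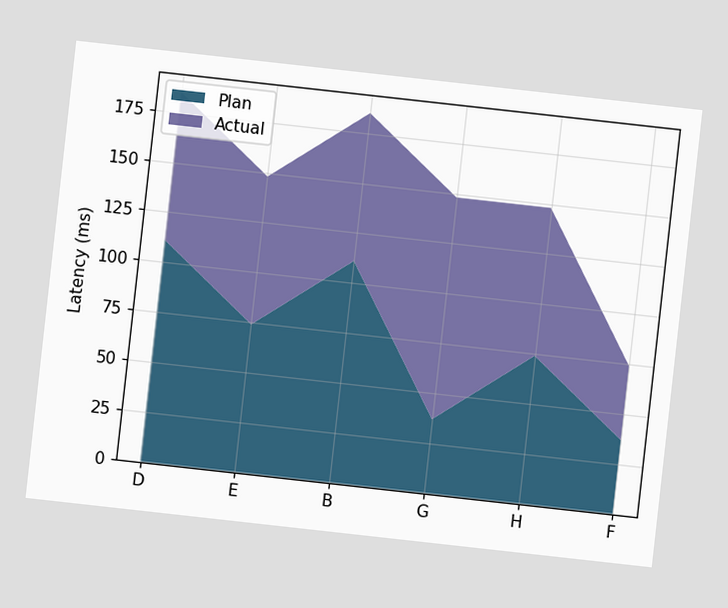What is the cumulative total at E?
148ms

The chart is tilted about 6° clockwise. The stacked total at E reaches 148ms.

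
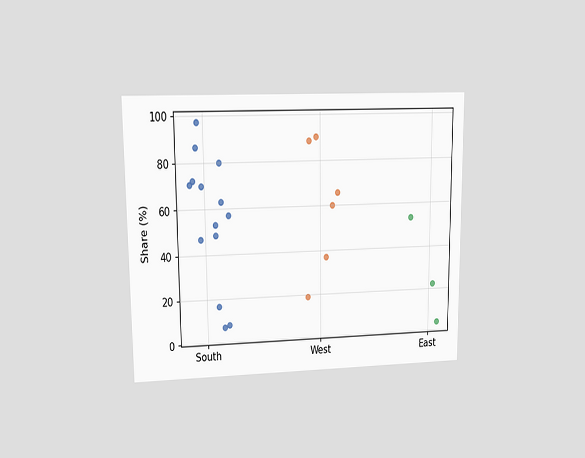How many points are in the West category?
The chart is viewed at a slight angle. Counting the markers in the West column gives 6.

6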